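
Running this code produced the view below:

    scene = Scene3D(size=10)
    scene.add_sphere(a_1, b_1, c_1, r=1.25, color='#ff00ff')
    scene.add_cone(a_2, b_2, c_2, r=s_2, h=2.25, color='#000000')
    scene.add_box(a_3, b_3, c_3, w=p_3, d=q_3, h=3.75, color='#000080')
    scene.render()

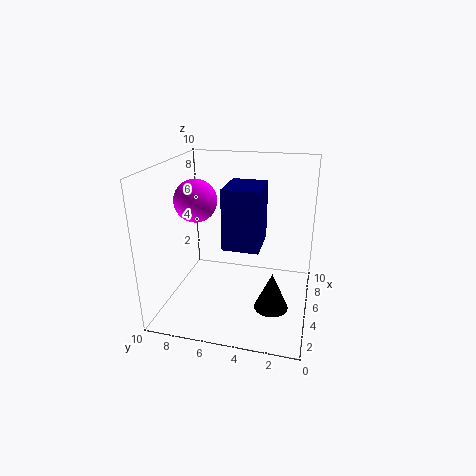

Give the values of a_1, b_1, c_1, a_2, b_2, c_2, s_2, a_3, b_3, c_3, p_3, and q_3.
a_1 = 2
b_1 = 6.75
c_1 = 8.5
a_2 = 1.25
b_2 = 2
c_2 = 2.5
s_2 = 1
a_3 = 2
b_3 = 3
c_3 = 5.5
p_3 = 2.75
q_3 = 2.25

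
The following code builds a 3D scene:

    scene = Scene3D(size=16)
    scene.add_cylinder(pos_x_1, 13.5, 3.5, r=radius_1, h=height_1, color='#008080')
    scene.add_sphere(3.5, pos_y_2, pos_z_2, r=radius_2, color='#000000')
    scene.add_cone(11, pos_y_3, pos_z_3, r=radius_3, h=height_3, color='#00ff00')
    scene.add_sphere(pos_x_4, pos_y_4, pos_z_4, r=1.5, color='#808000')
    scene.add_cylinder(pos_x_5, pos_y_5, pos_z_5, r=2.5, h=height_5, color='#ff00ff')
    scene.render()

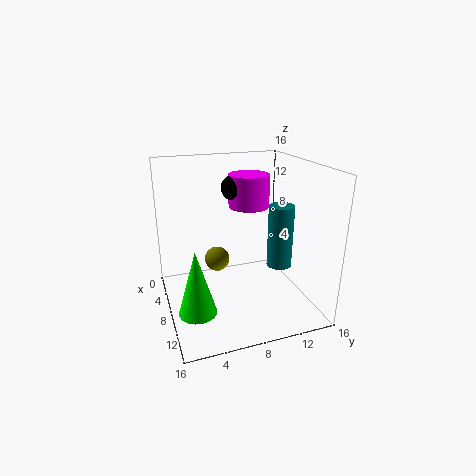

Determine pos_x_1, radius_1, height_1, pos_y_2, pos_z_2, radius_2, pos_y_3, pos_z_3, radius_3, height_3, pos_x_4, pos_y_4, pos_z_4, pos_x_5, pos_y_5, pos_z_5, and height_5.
pos_x_1 = 7.5
radius_1 = 1.5
height_1 = 7.5
pos_y_2 = 9
pos_z_2 = 12.5
radius_2 = 1.5
pos_y_3 = 2.5
pos_z_3 = 1.5
radius_3 = 2
height_3 = 7
pos_x_4 = 4.5
pos_y_4 = 6.5
pos_z_4 = 4
pos_x_5 = 3.5
pos_y_5 = 11
pos_z_5 = 10
height_5 = 4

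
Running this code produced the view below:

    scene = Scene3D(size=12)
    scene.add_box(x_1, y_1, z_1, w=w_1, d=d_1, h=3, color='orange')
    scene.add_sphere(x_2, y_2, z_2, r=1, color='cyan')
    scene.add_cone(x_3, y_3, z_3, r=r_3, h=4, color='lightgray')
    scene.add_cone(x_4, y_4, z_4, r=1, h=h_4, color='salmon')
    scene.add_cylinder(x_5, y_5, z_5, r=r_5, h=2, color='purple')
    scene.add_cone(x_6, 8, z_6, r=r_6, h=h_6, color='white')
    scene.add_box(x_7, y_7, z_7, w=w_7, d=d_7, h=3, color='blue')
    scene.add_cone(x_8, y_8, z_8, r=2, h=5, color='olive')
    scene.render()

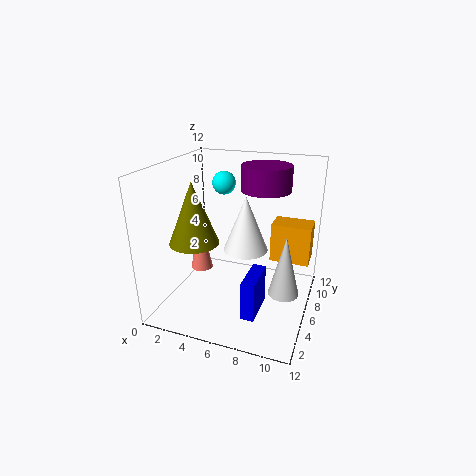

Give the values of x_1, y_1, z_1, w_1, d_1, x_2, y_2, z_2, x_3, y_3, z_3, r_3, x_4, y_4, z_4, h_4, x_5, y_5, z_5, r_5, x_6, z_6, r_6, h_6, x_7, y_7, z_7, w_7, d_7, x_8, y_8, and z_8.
x_1 = 9; y_1 = 5; z_1 = 5; w_1 = 3; d_1 = 2; x_2 = 4; y_2 = 8; z_2 = 10; x_3 = 11; y_3 = 1; z_3 = 5; r_3 = 1; x_4 = 2; y_4 = 7; z_4 = 2; h_4 = 5; x_5 = 8; y_5 = 7; z_5 = 10; r_5 = 2; x_6 = 6; z_6 = 4; r_6 = 2; h_6 = 5; x_7 = 8; y_7 = 1; z_7 = 2; w_7 = 1; d_7 = 3; x_8 = 3; y_8 = 4; z_8 = 6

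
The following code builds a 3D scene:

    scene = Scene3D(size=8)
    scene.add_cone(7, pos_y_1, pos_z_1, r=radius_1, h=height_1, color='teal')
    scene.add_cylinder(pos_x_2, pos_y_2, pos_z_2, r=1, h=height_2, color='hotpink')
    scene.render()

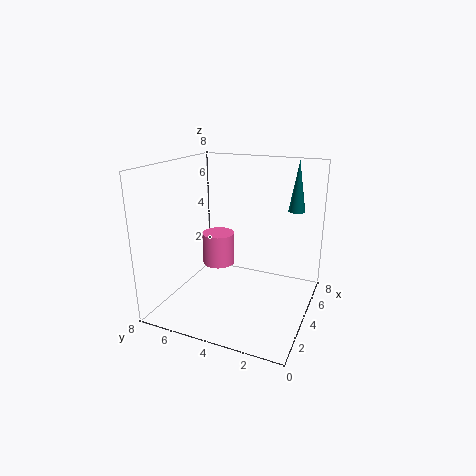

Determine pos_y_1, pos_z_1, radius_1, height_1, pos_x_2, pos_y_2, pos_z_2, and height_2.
pos_y_1 = 1.5
pos_z_1 = 5
radius_1 = 0.5
height_1 = 3
pos_x_2 = 5.5
pos_y_2 = 6
pos_z_2 = 1.5
height_2 = 2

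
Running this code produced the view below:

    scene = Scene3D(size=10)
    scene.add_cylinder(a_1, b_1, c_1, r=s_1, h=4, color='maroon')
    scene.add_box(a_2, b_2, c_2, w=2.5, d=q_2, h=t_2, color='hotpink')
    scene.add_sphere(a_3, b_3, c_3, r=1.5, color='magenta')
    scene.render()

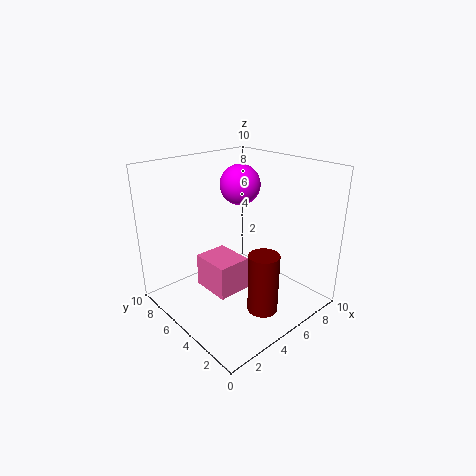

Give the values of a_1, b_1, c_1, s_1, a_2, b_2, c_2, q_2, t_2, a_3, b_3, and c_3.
a_1 = 4.5
b_1 = 2
c_1 = 1
s_1 = 1
a_2 = 3.5
b_2 = 5
c_2 = 0.5
q_2 = 3
t_2 = 2.5
a_3 = 7
b_3 = 7
c_3 = 8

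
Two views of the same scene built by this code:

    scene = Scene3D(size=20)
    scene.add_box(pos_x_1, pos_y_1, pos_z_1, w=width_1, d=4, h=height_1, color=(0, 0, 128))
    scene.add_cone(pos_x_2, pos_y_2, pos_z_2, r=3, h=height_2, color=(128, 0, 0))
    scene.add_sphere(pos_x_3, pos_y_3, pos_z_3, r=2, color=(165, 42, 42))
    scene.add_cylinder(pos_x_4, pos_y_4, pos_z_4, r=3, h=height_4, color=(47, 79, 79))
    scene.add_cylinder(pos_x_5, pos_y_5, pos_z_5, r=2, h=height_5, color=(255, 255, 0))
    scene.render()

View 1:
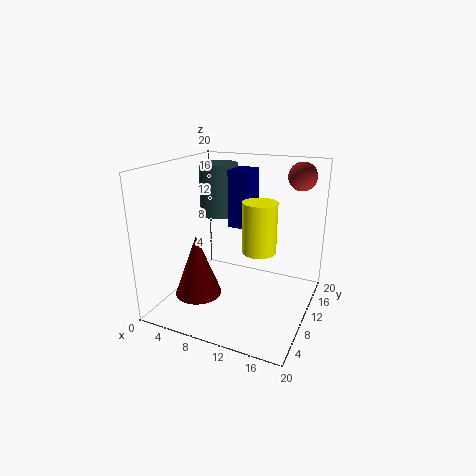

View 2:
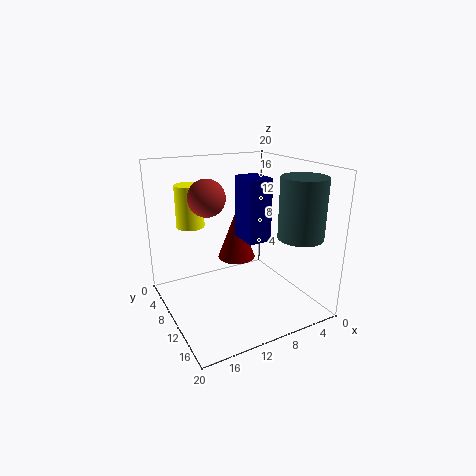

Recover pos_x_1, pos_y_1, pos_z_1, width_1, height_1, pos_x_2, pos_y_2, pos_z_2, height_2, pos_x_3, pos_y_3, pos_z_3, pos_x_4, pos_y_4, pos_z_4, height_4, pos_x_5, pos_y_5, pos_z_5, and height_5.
pos_x_1 = 8; pos_y_1 = 11; pos_z_1 = 11; width_1 = 3; height_1 = 8; pos_x_2 = 7; pos_y_2 = 4; pos_z_2 = 4; height_2 = 8; pos_x_3 = 17; pos_y_3 = 16; pos_z_3 = 18; pos_x_4 = 4; pos_y_4 = 16; pos_z_4 = 11; height_4 = 8; pos_x_5 = 15; pos_y_5 = 5; pos_z_5 = 11; height_5 = 6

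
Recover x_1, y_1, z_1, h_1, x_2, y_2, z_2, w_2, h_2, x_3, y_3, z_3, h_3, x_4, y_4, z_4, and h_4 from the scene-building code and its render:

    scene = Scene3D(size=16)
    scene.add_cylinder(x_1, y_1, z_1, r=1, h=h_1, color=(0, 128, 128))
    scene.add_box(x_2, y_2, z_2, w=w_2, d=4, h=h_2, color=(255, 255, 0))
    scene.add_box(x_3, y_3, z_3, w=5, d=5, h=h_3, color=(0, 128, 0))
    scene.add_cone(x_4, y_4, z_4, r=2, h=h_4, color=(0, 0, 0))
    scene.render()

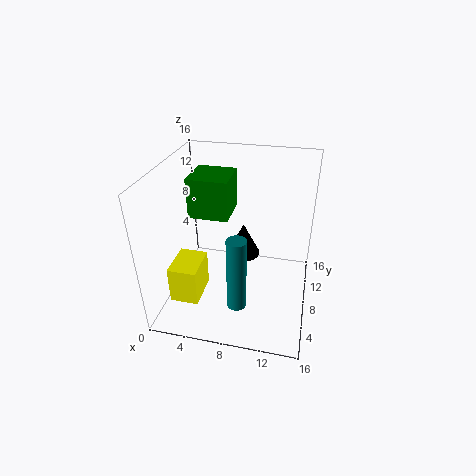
x_1 = 9
y_1 = 3
z_1 = 3
h_1 = 8
x_2 = 2
y_2 = 2
z_2 = 3
w_2 = 3
h_2 = 4
x_3 = 1
y_3 = 11
z_3 = 8
h_3 = 5
x_4 = 8
y_4 = 11
z_4 = 4
h_4 = 4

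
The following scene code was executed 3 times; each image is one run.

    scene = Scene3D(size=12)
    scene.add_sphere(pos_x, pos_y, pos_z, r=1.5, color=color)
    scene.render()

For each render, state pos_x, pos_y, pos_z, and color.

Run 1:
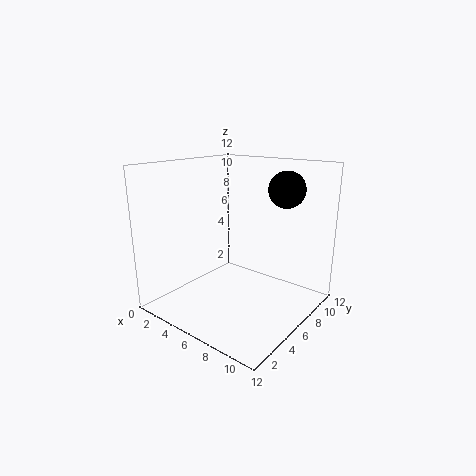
pos_x = 9
pos_y = 8.5
pos_z = 10
color = 'black'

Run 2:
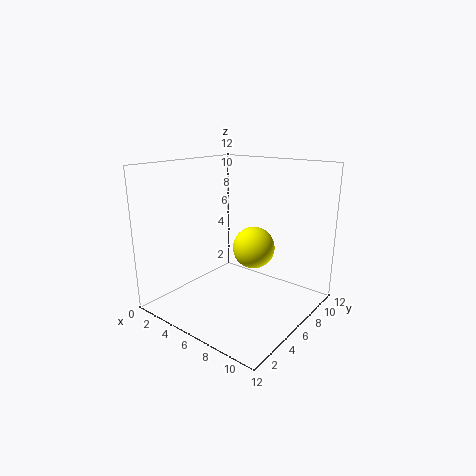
pos_x = 9
pos_y = 4
pos_z = 6.5
color = 'yellow'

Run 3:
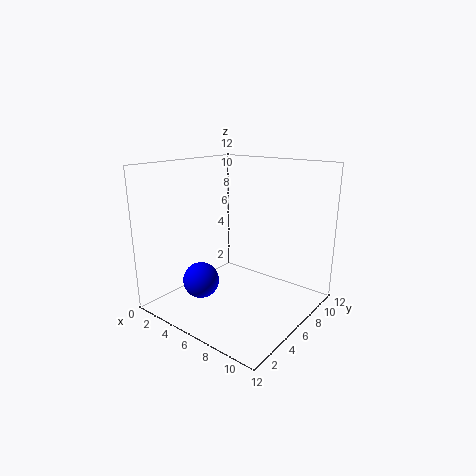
pos_x = 4
pos_y = 3.5
pos_z = 2.5
color = 'blue'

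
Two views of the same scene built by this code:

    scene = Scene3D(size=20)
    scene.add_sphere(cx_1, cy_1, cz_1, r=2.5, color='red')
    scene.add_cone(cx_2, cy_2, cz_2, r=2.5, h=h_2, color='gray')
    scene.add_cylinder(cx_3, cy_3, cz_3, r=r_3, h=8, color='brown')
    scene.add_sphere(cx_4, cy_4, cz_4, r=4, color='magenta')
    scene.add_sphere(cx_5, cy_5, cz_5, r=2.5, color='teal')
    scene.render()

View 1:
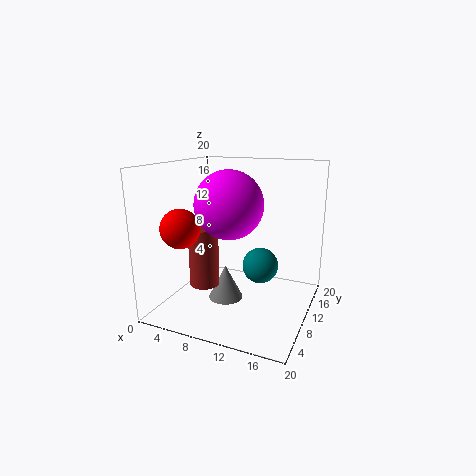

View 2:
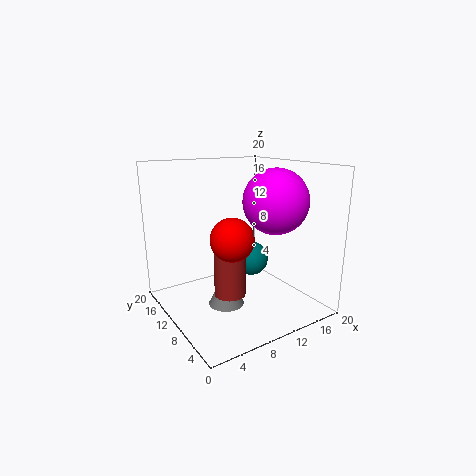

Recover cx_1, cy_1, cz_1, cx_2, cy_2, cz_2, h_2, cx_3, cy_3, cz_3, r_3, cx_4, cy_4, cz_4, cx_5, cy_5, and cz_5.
cx_1 = 5, cy_1 = 3.5, cz_1 = 12.5, cx_2 = 8, cy_2 = 10, cz_2 = 0.5, h_2 = 5, cx_3 = 6.5, cy_3 = 6.5, cz_3 = 4, r_3 = 2, cx_4 = 11.5, cy_4 = 4, cz_4 = 16, cx_5 = 13, cy_5 = 11, cz_5 = 6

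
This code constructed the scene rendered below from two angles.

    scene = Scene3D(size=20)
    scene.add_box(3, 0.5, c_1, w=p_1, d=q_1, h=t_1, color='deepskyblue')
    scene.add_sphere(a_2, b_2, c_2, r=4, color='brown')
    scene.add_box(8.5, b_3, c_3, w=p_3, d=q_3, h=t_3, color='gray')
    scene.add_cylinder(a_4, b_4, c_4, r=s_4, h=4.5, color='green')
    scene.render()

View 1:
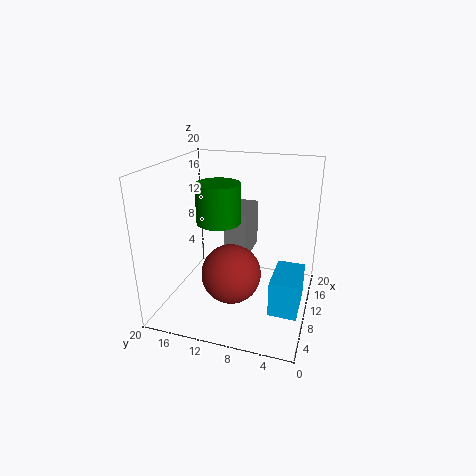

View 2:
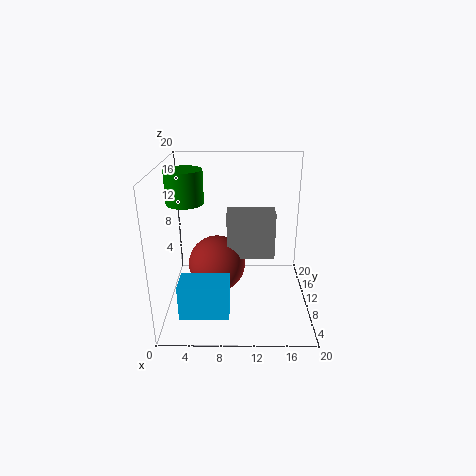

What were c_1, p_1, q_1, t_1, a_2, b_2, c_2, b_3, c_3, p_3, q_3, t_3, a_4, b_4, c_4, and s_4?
c_1 = 3.5
p_1 = 6
q_1 = 3.5
t_1 = 4.5
a_2 = 7
b_2 = 10
c_2 = 6
b_3 = 8.5
c_3 = 7.5
p_3 = 6.5
q_3 = 3
t_3 = 6.5
a_4 = 3
b_4 = 10
c_4 = 15
s_4 = 2.5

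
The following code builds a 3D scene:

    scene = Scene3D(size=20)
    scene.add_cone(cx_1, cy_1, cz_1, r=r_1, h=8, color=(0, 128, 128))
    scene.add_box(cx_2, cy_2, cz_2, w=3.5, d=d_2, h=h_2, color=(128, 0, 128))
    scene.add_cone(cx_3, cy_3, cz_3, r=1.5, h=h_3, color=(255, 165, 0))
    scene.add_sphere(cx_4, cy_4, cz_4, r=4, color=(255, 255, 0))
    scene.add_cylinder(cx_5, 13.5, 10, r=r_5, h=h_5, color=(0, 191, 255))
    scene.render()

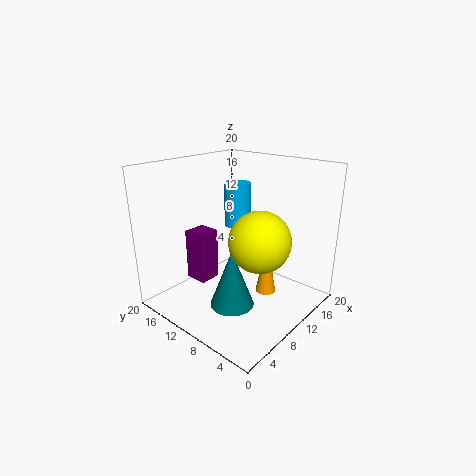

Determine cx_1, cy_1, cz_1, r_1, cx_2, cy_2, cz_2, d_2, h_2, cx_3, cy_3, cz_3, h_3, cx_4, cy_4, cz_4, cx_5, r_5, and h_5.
cx_1 = 7
cy_1 = 8.5
cz_1 = 1.5
r_1 = 3
cx_2 = 8.5
cy_2 = 16
cz_2 = 1
d_2 = 3.5
h_2 = 8
cx_3 = 13.5
cy_3 = 7.5
cz_3 = 1
h_3 = 8
cx_4 = 9
cy_4 = 5.5
cz_4 = 11
cx_5 = 14
r_5 = 2
h_5 = 6.5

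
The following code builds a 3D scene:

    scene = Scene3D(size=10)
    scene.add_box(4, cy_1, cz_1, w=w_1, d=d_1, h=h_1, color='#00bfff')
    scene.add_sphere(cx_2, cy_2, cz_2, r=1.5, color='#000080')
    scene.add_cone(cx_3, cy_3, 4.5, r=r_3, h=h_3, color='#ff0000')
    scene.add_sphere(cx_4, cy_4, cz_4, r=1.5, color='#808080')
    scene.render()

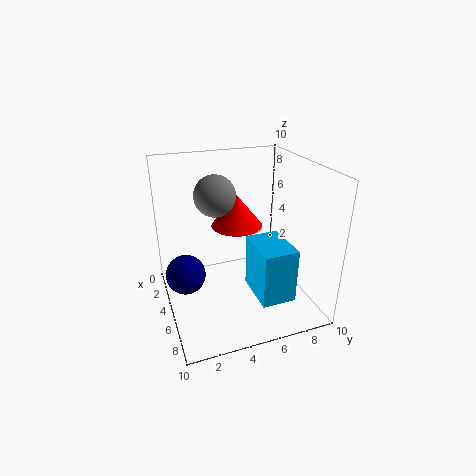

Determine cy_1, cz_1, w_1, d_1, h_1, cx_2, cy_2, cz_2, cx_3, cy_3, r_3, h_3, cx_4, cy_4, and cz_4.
cy_1 = 6, cz_1 = 0.5, w_1 = 3.5, d_1 = 2.5, h_1 = 4, cx_2 = 3, cy_2 = 1.5, cz_2 = 1.5, cx_3 = 2, cy_3 = 6, r_3 = 2, h_3 = 2.5, cx_4 = 3, cy_4 = 4, cz_4 = 7.5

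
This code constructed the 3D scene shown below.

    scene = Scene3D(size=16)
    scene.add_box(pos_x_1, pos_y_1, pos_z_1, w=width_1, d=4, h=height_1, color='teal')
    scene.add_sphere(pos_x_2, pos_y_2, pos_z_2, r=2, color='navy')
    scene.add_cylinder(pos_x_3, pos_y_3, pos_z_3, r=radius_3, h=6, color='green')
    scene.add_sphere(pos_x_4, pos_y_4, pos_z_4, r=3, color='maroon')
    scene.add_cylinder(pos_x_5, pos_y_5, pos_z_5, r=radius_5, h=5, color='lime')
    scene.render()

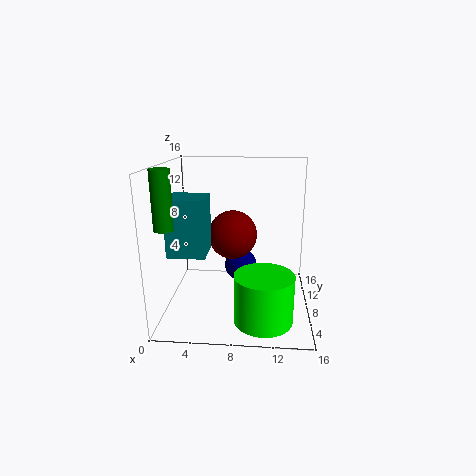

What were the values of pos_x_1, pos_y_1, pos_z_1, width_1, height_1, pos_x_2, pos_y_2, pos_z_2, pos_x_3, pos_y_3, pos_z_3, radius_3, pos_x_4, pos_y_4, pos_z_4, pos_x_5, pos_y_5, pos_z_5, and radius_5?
pos_x_1 = 1, pos_y_1 = 4, pos_z_1 = 7, width_1 = 4, height_1 = 6, pos_x_2 = 8, pos_y_2 = 12, pos_z_2 = 3, pos_x_3 = 1, pos_y_3 = 4, pos_z_3 = 10, radius_3 = 1, pos_x_4 = 7, pos_y_4 = 12, pos_z_4 = 7, pos_x_5 = 11, pos_y_5 = 3, pos_z_5 = 1, radius_5 = 3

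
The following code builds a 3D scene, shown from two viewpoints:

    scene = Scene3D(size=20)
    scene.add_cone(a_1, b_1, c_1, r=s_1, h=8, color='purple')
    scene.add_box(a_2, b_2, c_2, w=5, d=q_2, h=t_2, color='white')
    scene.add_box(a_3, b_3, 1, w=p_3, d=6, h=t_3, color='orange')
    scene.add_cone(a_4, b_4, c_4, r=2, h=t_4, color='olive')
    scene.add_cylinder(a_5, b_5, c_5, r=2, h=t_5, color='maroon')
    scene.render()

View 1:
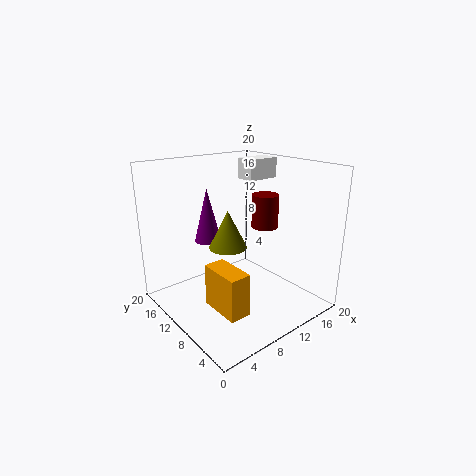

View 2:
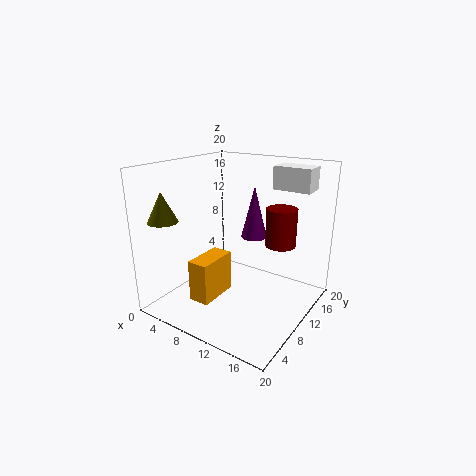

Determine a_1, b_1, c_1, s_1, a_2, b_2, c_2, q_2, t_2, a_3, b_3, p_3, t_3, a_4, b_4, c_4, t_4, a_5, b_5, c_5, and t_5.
a_1 = 9, b_1 = 16, c_1 = 8, s_1 = 2, a_2 = 14, b_2 = 12, c_2 = 17, q_2 = 3, t_2 = 3, a_3 = 5, b_3 = 5, p_3 = 3, t_3 = 6, a_4 = 3, b_4 = 3, c_4 = 13, t_4 = 4, a_5 = 16, b_5 = 11, c_5 = 10, t_5 = 5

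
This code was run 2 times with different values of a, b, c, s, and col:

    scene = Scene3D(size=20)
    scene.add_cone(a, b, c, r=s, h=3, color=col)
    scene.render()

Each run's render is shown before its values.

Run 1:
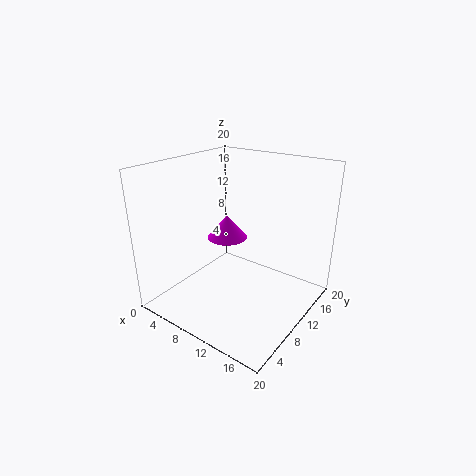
a = 10.5
b = 7
c = 11.5
s = 2.5
col = 'magenta'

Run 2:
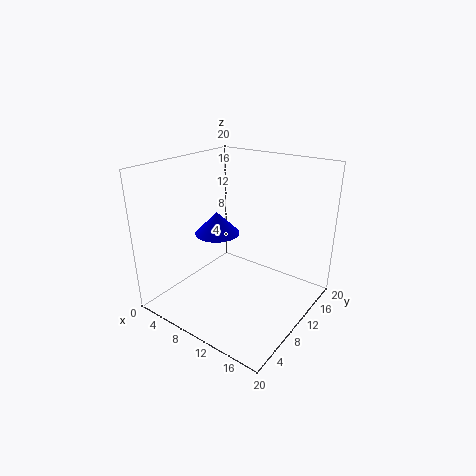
a = 8
b = 8
c = 11
s = 3
col = 'blue'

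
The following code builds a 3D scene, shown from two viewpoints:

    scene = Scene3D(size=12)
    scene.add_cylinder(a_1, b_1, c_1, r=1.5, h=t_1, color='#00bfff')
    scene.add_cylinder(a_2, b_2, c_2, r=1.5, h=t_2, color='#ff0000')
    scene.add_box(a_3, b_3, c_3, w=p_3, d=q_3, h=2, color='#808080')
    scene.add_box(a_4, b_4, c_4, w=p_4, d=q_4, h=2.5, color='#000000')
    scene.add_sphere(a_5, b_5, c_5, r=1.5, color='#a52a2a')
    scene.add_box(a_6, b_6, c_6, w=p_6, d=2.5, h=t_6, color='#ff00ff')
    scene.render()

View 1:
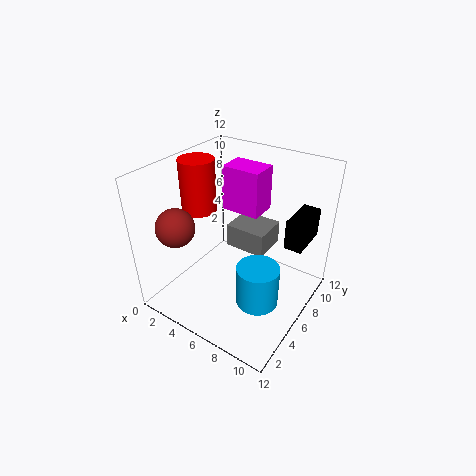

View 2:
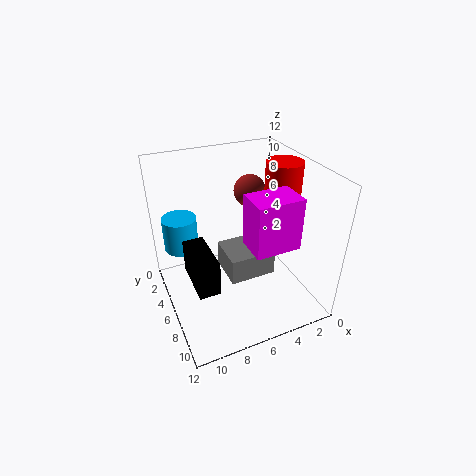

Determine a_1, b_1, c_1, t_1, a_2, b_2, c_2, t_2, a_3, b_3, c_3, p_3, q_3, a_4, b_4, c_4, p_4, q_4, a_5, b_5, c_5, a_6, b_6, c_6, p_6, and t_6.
a_1 = 10, b_1 = 2.5, c_1 = 4, t_1 = 3, a_2 = 2, b_2 = 6, c_2 = 7.5, t_2 = 4.5, a_3 = 4.5, b_3 = 6.5, c_3 = 4.5, p_3 = 3.5, q_3 = 3, a_4 = 9.5, b_4 = 7.5, c_4 = 5.5, p_4 = 1.5, q_4 = 3.5, a_5 = 3, b_5 = 2, c_5 = 8, a_6 = 3, b_6 = 8, c_6 = 7, p_6 = 3.5, t_6 = 4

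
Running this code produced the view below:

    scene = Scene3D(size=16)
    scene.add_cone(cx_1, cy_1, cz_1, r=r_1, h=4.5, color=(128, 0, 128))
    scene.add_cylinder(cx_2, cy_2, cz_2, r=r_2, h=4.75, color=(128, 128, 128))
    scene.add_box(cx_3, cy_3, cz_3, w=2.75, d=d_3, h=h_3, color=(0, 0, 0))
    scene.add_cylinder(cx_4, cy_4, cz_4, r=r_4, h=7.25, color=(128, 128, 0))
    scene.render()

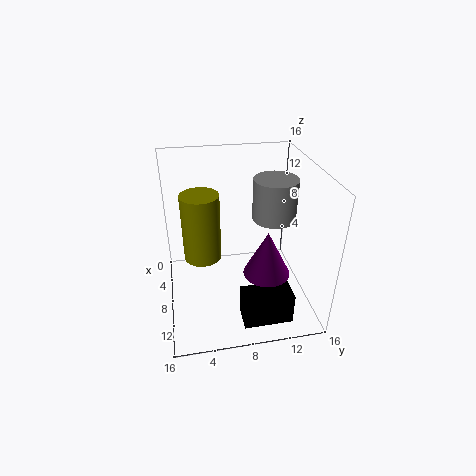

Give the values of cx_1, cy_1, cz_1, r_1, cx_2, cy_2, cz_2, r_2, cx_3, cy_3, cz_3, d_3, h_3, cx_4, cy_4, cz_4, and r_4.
cx_1 = 13.5; cy_1 = 9.75; cz_1 = 7.25; r_1 = 2.25; cx_2 = 6.5; cy_2 = 12.5; cz_2 = 9.25; r_2 = 2.5; cx_3 = 11.75; cy_3 = 7.5; cz_3 = 0.75; d_3 = 5.25; h_3 = 3.5; cx_4 = 8.5; cy_4 = 4; cz_4 = 6.5; r_4 = 2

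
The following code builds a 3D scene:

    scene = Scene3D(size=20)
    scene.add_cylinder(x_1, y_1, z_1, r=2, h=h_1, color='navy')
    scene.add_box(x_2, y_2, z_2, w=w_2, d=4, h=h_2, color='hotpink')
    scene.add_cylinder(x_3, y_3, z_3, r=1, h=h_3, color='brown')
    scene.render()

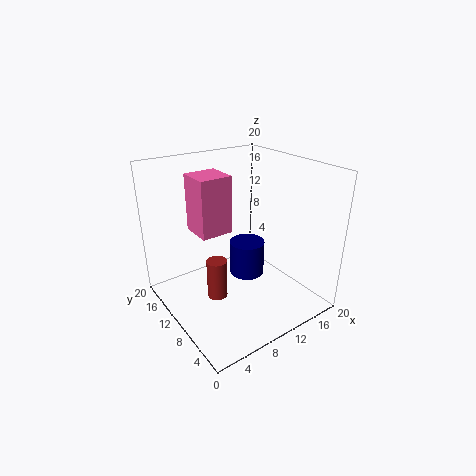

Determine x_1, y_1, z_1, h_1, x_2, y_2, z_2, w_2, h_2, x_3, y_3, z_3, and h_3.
x_1 = 7
y_1 = 4
z_1 = 9
h_1 = 4
x_2 = 3
y_2 = 7
z_2 = 13
w_2 = 4
h_2 = 7
x_3 = 1
y_3 = 1
z_3 = 10
h_3 = 4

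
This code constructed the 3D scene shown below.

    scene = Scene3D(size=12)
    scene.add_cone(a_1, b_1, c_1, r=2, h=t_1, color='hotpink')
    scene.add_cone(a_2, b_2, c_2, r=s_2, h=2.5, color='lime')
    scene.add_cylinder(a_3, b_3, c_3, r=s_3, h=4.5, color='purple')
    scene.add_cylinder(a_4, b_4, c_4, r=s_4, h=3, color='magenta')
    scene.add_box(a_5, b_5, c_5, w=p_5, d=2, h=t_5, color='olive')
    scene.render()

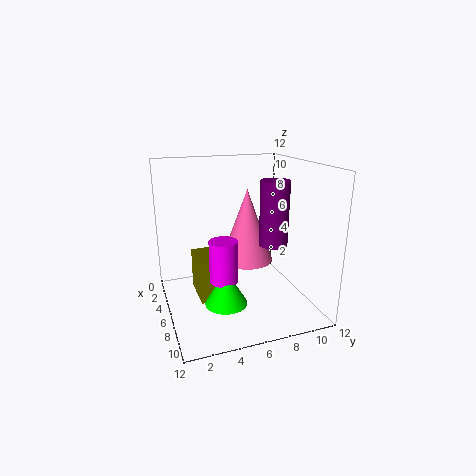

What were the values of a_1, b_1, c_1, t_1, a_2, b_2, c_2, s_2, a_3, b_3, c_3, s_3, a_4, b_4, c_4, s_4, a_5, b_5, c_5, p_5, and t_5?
a_1 = 8; b_1 = 6; c_1 = 5; t_1 = 5.5; a_2 = 10.5; b_2 = 3.5; c_2 = 3; s_2 = 1.5; a_3 = 10.5; b_3 = 7; c_3 = 7; s_3 = 1; a_4 = 10; b_4 = 3.5; c_4 = 4.5; s_4 = 1; a_5 = 3.5; b_5 = 2.5; c_5 = 1; p_5 = 3.5; t_5 = 3.5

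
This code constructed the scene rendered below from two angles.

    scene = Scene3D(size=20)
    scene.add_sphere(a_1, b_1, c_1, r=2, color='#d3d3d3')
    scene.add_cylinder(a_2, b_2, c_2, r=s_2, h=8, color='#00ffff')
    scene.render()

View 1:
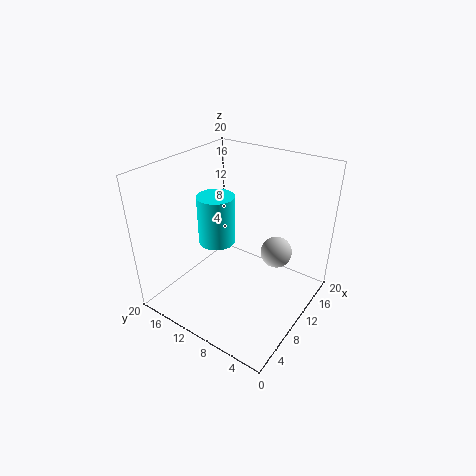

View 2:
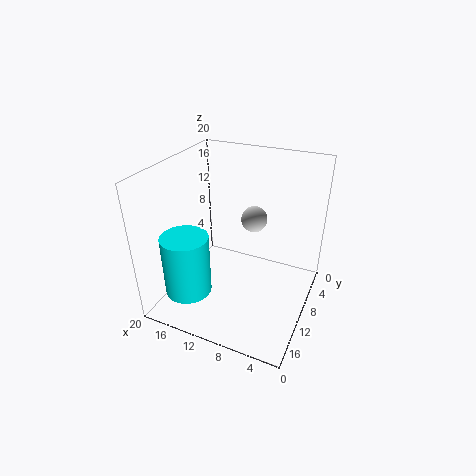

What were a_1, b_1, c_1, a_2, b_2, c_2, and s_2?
a_1 = 10
b_1 = 4
c_1 = 10
a_2 = 14
b_2 = 17
c_2 = 5
s_2 = 3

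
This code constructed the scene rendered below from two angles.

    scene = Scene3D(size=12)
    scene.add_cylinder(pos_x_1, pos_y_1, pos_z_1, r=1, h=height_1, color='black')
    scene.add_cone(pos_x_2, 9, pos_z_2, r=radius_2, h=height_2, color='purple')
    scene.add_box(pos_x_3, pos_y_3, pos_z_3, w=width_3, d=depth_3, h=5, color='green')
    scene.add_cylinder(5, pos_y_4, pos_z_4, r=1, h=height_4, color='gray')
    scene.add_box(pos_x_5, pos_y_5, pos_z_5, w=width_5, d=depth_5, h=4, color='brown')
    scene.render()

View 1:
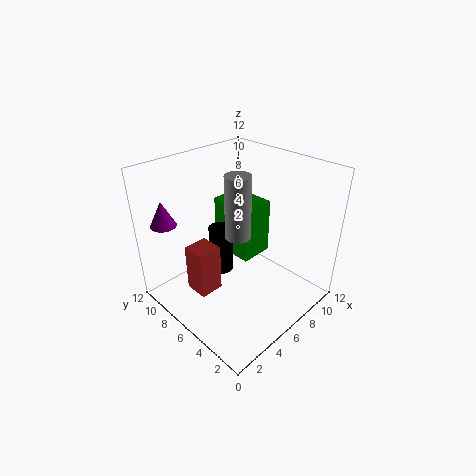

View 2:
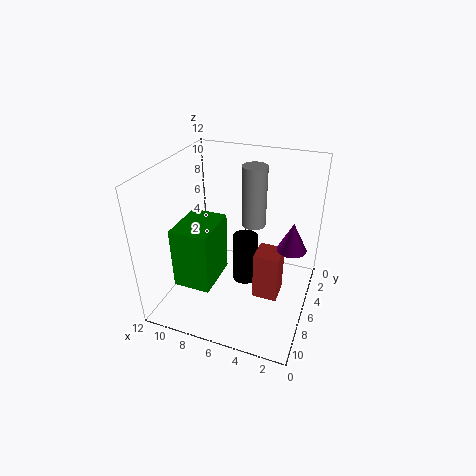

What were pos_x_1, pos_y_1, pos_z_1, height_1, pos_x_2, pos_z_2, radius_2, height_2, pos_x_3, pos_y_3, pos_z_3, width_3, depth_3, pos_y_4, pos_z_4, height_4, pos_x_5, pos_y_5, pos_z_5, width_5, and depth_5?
pos_x_1 = 5; pos_y_1 = 7; pos_z_1 = 3; height_1 = 4; pos_x_2 = 1; pos_z_2 = 8; radius_2 = 1; height_2 = 2; pos_x_3 = 7; pos_y_3 = 6; pos_z_3 = 3; width_3 = 3; depth_3 = 4; pos_y_4 = 5; pos_z_4 = 7; height_4 = 5; pos_x_5 = 2; pos_y_5 = 6; pos_z_5 = 2; width_5 = 2; depth_5 = 2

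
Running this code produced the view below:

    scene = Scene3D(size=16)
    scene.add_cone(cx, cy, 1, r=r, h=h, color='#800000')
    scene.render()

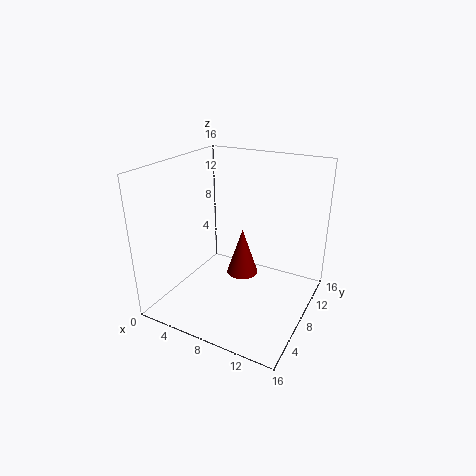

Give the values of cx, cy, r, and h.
cx = 6.5, cy = 12, r = 2, h = 6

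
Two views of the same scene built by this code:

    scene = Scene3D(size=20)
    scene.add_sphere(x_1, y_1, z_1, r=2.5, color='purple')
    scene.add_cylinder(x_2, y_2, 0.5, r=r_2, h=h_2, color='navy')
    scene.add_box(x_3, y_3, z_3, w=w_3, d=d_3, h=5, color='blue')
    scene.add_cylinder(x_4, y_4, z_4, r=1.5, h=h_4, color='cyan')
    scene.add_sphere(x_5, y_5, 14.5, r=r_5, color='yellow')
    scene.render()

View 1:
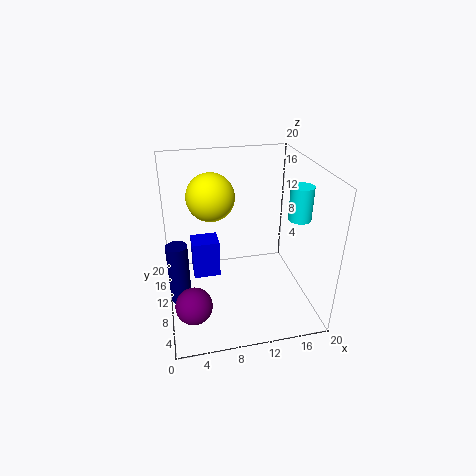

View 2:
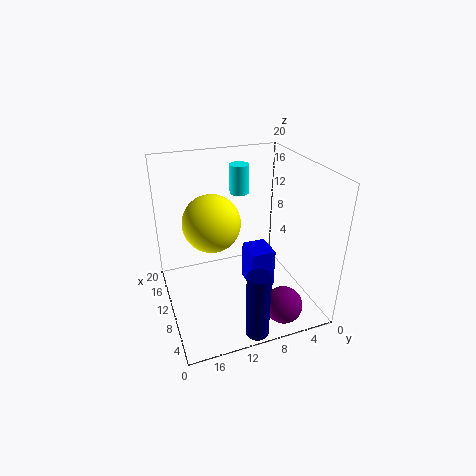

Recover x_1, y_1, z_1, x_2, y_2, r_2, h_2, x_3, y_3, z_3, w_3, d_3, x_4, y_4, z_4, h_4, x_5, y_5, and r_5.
x_1 = 3
y_1 = 6
z_1 = 2.5
x_2 = 1.5
y_2 = 10.5
r_2 = 1.5
h_2 = 9
x_3 = 3.5
y_3 = 7.5
z_3 = 6
w_3 = 3.5
d_3 = 3
x_4 = 17.5
y_4 = 7
z_4 = 13.5
h_4 = 4.5
x_5 = 7
y_5 = 14.5
r_5 = 3.5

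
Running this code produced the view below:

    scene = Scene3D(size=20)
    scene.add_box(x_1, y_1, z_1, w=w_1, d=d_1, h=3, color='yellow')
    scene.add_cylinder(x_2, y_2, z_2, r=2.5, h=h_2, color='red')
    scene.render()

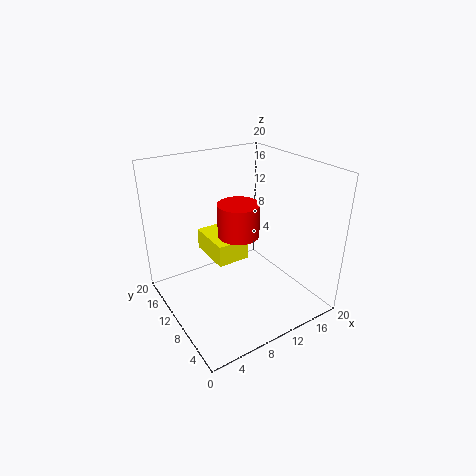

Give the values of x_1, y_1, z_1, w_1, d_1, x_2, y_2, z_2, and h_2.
x_1 = 6.5
y_1 = 9
z_1 = 7
w_1 = 4.5
d_1 = 6.5
x_2 = 7.5
y_2 = 6
z_2 = 13
h_2 = 4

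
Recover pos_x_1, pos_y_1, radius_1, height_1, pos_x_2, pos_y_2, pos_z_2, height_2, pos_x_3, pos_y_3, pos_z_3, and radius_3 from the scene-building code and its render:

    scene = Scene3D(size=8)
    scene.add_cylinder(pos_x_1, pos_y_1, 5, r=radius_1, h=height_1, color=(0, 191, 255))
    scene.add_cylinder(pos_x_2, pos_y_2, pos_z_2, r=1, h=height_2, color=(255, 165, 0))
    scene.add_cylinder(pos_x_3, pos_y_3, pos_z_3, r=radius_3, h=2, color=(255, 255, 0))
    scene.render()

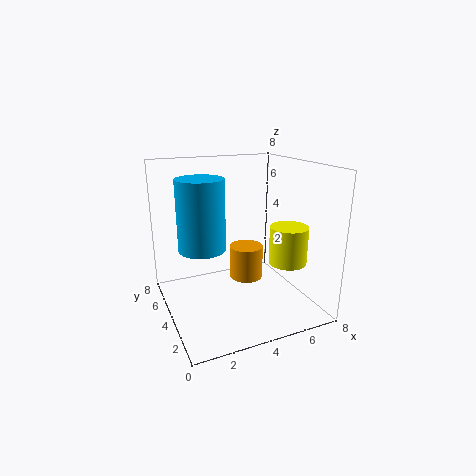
pos_x_1 = 1; pos_y_1 = 1; radius_1 = 1; height_1 = 3; pos_x_2 = 5; pos_y_2 = 5; pos_z_2 = 1; height_2 = 2; pos_x_3 = 6; pos_y_3 = 2; pos_z_3 = 3; radius_3 = 1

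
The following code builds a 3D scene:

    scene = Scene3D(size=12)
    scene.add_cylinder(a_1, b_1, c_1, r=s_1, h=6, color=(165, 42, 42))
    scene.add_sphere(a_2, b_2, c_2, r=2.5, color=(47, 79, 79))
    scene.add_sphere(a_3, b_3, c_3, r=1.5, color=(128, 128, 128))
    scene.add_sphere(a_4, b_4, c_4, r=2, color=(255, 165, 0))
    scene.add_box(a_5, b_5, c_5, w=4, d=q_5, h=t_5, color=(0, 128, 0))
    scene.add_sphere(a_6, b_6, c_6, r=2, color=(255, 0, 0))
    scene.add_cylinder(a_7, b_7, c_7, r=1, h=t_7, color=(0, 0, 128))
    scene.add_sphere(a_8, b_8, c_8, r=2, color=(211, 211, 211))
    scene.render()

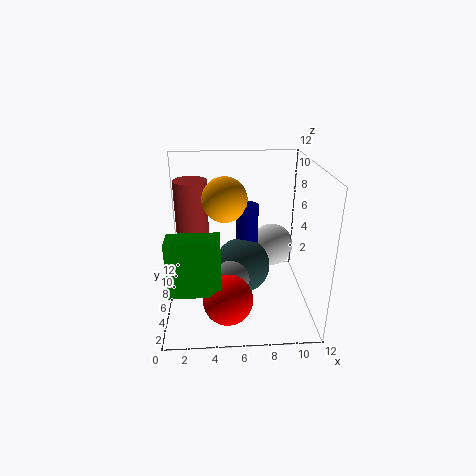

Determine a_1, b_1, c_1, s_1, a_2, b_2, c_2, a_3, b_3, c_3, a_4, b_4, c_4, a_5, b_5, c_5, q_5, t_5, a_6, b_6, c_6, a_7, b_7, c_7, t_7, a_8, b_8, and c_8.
a_1 = 2; b_1 = 9.5; c_1 = 4; s_1 = 1.5; a_2 = 6.5; b_2 = 7.5; c_2 = 2.5; a_3 = 5.5; b_3 = 5.5; c_3 = 2.5; a_4 = 5; b_4 = 8.5; c_4 = 8.5; a_5 = 0.5; b_5 = 2; c_5 = 3; q_5 = 2; t_5 = 4.5; a_6 = 5; b_6 = 3; c_6 = 2; a_7 = 7; b_7 = 8.5; c_7 = 2; t_7 = 6; a_8 = 9.5; b_8 = 9.5; c_8 = 3.5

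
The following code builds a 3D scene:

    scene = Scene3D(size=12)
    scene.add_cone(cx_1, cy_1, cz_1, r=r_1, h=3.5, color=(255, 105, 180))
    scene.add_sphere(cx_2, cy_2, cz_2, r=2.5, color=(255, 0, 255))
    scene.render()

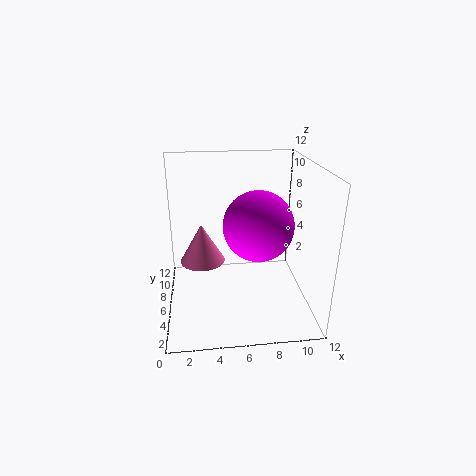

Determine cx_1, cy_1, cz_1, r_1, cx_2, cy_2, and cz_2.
cx_1 = 3
cy_1 = 8
cz_1 = 3
r_1 = 2
cx_2 = 7
cy_2 = 2.5
cz_2 = 8.5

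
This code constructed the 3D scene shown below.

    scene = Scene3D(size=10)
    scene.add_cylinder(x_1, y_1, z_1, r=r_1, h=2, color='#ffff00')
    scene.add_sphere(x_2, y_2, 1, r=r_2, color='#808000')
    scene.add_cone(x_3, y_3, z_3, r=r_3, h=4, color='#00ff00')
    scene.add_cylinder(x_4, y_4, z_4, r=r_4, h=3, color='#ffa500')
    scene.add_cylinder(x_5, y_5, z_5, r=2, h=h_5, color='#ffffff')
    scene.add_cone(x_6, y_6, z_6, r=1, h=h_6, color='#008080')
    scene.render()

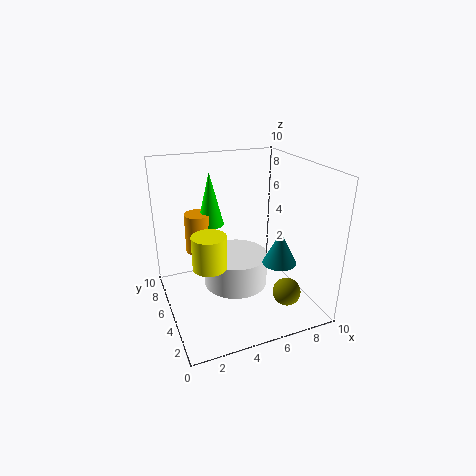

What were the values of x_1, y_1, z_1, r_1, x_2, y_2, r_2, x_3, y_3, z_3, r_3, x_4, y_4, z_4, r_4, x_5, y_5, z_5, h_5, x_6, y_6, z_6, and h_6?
x_1 = 2; y_1 = 2; z_1 = 5; r_1 = 1; x_2 = 8; y_2 = 3; r_2 = 1; x_3 = 4; y_3 = 8; z_3 = 5; r_3 = 1; x_4 = 3; y_4 = 8; z_4 = 3; r_4 = 1; x_5 = 4; y_5 = 3; z_5 = 3; h_5 = 2; x_6 = 6; y_6 = 1; z_6 = 5; h_6 = 2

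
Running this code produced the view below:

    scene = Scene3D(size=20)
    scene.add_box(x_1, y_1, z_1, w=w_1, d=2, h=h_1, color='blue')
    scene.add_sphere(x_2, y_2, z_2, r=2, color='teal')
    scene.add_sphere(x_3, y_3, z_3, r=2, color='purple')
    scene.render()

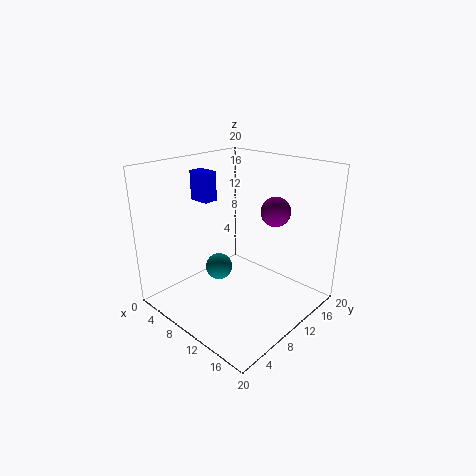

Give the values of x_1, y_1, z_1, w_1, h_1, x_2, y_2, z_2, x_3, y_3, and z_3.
x_1 = 4
y_1 = 7
z_1 = 15
w_1 = 3
h_1 = 4
x_2 = 6
y_2 = 10
z_2 = 4
x_3 = 14
y_3 = 13
z_3 = 14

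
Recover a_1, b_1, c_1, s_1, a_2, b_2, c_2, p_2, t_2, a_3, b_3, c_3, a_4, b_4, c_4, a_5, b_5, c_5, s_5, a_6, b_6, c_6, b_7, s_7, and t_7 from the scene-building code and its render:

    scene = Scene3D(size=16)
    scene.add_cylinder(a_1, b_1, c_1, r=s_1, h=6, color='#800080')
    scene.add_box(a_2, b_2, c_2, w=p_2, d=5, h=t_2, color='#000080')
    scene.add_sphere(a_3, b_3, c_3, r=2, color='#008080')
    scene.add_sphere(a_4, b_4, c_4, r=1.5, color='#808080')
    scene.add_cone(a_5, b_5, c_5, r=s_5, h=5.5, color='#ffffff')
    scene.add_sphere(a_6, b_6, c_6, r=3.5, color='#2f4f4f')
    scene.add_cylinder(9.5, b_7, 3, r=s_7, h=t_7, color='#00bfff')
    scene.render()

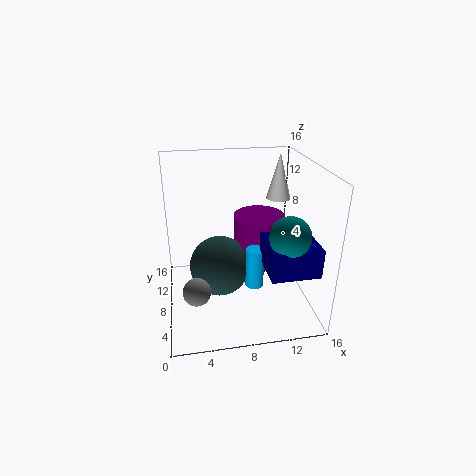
a_1 = 11, b_1 = 10.5, c_1 = 3.5, s_1 = 3, a_2 = 10, b_2 = 1, c_2 = 6.5, p_2 = 5, t_2 = 3, a_3 = 12, b_3 = 2.5, c_3 = 10.5, a_4 = 3, b_4 = 5, c_4 = 3.5, a_5 = 14, b_5 = 13, c_5 = 10.5, s_5 = 1.5, a_6 = 6, b_6 = 9, c_6 = 4, b_7 = 6, s_7 = 1, t_7 = 4.5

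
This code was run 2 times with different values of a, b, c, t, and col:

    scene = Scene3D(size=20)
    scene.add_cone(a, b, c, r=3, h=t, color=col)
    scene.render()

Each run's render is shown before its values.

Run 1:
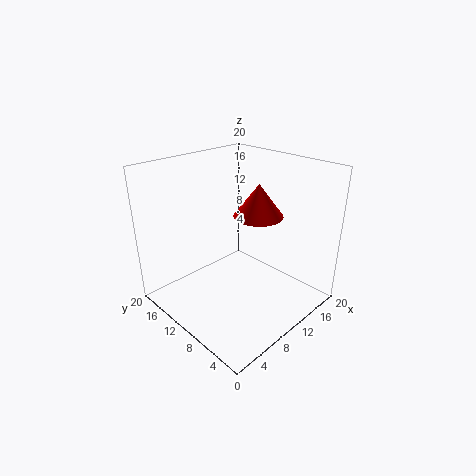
a = 9
b = 5.5
c = 15
t = 4
col = 'red'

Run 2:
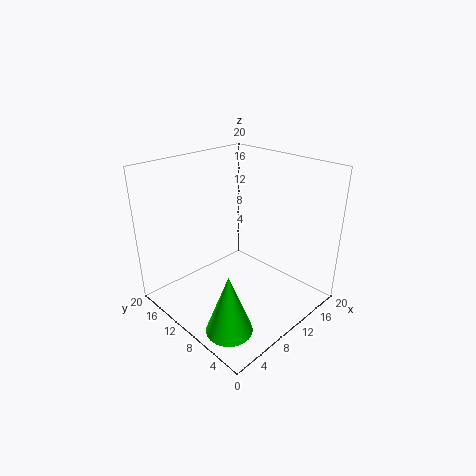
a = 3.5
b = 5
c = 1
t = 8
col = 'lime'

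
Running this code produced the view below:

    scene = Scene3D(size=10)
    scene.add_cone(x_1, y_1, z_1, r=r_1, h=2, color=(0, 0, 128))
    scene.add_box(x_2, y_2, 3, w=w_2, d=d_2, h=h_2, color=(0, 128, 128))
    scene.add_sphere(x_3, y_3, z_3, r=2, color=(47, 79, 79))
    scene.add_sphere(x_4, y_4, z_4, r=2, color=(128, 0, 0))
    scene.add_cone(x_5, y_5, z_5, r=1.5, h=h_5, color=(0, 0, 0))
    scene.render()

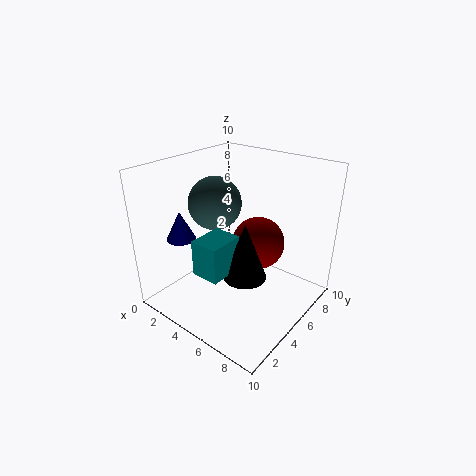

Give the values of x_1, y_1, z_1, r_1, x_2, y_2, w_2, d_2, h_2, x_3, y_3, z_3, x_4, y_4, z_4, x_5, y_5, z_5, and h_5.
x_1 = 2
y_1 = 2.5
z_1 = 5
r_1 = 1
x_2 = 3.5
y_2 = 2
w_2 = 2
d_2 = 2.5
h_2 = 2.5
x_3 = 2
y_3 = 6
z_3 = 6.5
x_4 = 5
y_4 = 7.5
z_4 = 3.5
x_5 = 6
y_5 = 4.5
z_5 = 2.5
h_5 = 4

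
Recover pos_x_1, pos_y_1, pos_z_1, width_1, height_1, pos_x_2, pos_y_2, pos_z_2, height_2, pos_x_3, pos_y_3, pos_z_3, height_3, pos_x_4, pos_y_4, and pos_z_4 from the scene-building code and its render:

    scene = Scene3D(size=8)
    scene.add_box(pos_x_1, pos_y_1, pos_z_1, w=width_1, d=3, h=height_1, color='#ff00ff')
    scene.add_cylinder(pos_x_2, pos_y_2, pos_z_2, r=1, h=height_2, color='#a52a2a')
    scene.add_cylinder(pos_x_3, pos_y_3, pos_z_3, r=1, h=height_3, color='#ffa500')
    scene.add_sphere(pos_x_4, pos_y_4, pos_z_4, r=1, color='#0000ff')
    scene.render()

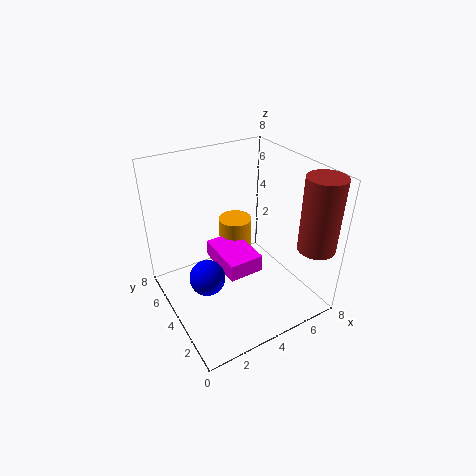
pos_x_1 = 3
pos_y_1 = 3
pos_z_1 = 2
width_1 = 2
height_1 = 1
pos_x_2 = 7
pos_y_2 = 1
pos_z_2 = 4
height_2 = 4
pos_x_3 = 5
pos_y_3 = 6
pos_z_3 = 1
height_3 = 3
pos_x_4 = 2
pos_y_4 = 4
pos_z_4 = 2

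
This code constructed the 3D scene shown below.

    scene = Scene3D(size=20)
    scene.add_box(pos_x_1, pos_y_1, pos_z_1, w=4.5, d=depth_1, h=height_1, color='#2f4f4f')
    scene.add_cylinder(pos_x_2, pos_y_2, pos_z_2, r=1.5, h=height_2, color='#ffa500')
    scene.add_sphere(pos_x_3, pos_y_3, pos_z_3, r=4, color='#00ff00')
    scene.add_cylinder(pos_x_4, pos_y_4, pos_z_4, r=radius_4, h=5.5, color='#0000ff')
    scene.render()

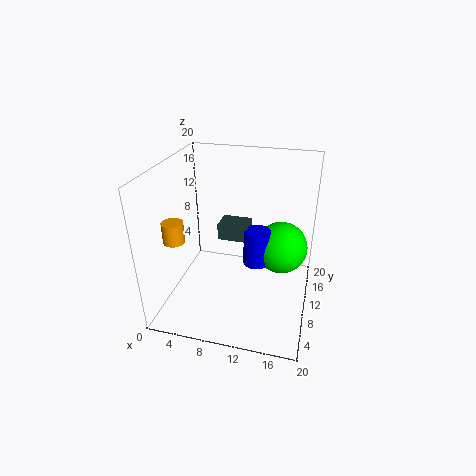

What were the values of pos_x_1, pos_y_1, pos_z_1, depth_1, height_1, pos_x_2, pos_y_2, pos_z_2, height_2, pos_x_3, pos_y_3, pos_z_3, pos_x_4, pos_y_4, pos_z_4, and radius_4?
pos_x_1 = 6; pos_y_1 = 13; pos_z_1 = 7.5; depth_1 = 3.5; height_1 = 2.5; pos_x_2 = 1.5; pos_y_2 = 7.5; pos_z_2 = 9.5; height_2 = 3; pos_x_3 = 15.5; pos_y_3 = 15.5; pos_z_3 = 6; pos_x_4 = 12; pos_y_4 = 13.5; pos_z_4 = 4; radius_4 = 2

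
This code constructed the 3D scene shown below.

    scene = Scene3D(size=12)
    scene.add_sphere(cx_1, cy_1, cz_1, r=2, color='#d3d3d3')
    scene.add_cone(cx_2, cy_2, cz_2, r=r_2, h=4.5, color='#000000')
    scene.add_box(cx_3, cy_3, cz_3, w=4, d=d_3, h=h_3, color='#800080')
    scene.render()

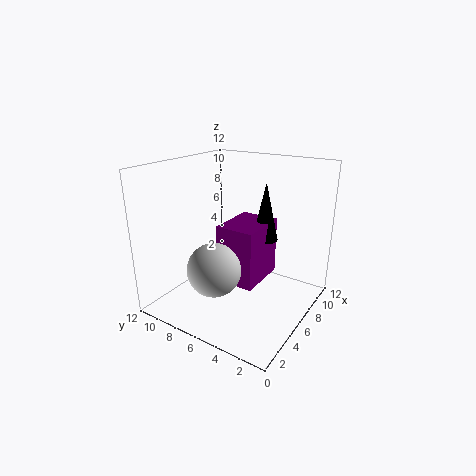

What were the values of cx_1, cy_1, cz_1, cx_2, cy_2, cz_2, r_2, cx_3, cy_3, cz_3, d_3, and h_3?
cx_1 = 2, cy_1 = 5.5, cz_1 = 5, cx_2 = 6, cy_2 = 3.5, cz_2 = 6.5, r_2 = 1, cx_3 = 3, cy_3 = 3, cz_3 = 3.5, d_3 = 3, h_3 = 4.5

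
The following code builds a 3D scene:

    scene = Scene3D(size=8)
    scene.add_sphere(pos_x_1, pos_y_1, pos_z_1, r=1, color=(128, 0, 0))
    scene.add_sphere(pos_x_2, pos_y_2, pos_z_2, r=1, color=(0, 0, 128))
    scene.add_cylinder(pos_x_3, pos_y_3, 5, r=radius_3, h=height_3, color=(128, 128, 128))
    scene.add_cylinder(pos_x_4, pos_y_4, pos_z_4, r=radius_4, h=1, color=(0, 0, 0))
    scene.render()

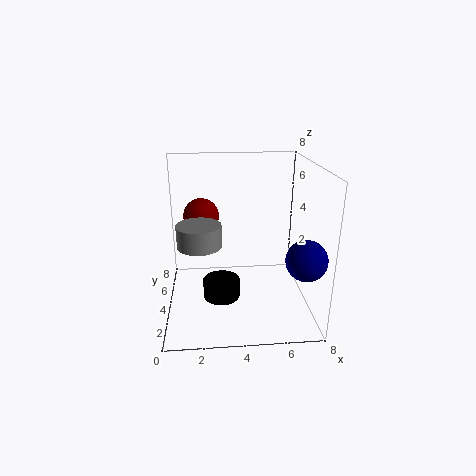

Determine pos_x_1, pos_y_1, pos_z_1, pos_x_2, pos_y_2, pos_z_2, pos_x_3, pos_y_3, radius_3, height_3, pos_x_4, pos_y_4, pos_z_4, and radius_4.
pos_x_1 = 2
pos_y_1 = 5
pos_z_1 = 5
pos_x_2 = 7
pos_y_2 = 1
pos_z_2 = 4
pos_x_3 = 2
pos_y_3 = 1
radius_3 = 1
height_3 = 1
pos_x_4 = 3
pos_y_4 = 3
pos_z_4 = 1
radius_4 = 1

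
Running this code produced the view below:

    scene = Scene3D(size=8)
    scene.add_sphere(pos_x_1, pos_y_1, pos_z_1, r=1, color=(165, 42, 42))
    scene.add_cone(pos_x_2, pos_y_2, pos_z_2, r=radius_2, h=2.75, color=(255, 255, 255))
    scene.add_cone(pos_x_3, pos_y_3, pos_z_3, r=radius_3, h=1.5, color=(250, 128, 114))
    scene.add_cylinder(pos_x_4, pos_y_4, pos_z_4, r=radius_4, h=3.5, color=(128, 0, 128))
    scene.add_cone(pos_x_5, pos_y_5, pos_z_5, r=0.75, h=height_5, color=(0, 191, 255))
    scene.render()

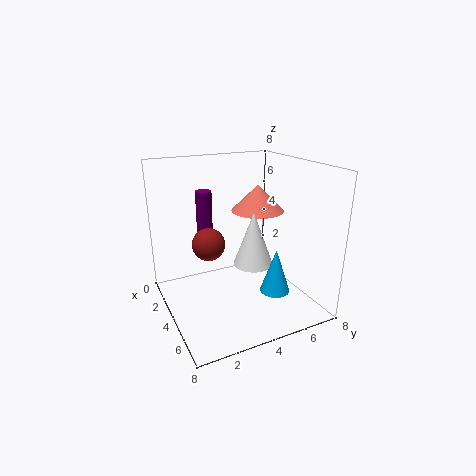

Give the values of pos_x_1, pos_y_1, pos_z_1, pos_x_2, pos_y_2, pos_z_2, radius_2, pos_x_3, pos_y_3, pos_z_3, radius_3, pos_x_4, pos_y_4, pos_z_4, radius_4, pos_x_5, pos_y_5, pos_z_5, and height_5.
pos_x_1 = 2
pos_y_1 = 3
pos_z_1 = 3
pos_x_2 = 5.75
pos_y_2 = 4
pos_z_2 = 3.25
radius_2 = 1
pos_x_3 = 3.5
pos_y_3 = 5.5
pos_z_3 = 5.25
radius_3 = 1.5
pos_x_4 = 0.75
pos_y_4 = 3.25
pos_z_4 = 2.5
radius_4 = 0.5
pos_x_5 = 6.75
pos_y_5 = 4.75
pos_z_5 = 2
height_5 = 2.25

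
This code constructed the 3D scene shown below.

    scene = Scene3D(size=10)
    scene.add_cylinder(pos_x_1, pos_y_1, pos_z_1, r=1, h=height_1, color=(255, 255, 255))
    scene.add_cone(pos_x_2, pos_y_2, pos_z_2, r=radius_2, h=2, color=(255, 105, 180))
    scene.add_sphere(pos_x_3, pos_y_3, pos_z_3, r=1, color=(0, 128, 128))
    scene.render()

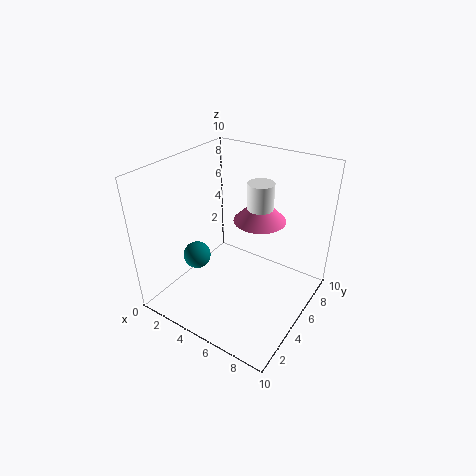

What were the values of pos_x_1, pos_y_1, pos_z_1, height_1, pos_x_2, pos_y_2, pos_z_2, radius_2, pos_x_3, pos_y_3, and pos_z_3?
pos_x_1 = 5; pos_y_1 = 8; pos_z_1 = 5; height_1 = 3; pos_x_2 = 5; pos_y_2 = 8; pos_z_2 = 5; radius_2 = 2; pos_x_3 = 2; pos_y_3 = 4; pos_z_3 = 3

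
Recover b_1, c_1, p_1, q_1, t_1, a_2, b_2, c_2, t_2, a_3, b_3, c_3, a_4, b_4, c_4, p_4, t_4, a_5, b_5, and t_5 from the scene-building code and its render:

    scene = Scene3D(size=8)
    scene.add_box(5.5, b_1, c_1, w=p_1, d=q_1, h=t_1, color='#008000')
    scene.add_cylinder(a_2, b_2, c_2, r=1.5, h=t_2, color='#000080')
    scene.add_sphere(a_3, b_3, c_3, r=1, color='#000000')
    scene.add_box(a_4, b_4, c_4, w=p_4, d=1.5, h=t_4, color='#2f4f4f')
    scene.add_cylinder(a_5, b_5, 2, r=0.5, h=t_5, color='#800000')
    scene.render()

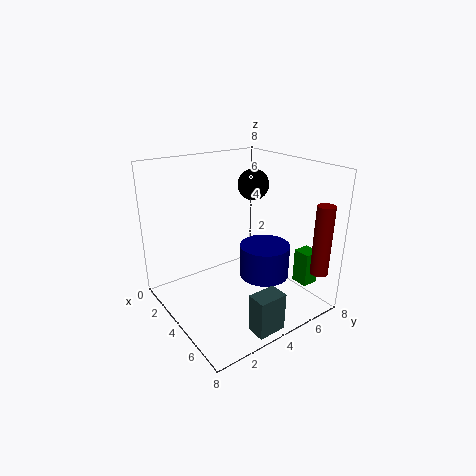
b_1 = 7
c_1 = 1
p_1 = 1
q_1 = 1
t_1 = 2
a_2 = 4
b_2 = 6
c_2 = 1
t_2 = 2
a_3 = 1.5
b_3 = 7
c_3 = 6
a_4 = 7
b_4 = 2.5
c_4 = 0.5
p_4 = 1
t_4 = 2
a_5 = 7
b_5 = 7.5
t_5 = 4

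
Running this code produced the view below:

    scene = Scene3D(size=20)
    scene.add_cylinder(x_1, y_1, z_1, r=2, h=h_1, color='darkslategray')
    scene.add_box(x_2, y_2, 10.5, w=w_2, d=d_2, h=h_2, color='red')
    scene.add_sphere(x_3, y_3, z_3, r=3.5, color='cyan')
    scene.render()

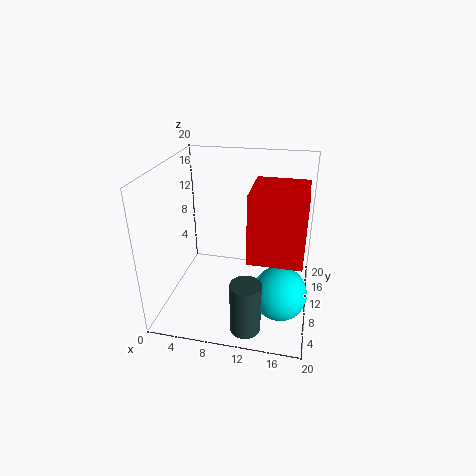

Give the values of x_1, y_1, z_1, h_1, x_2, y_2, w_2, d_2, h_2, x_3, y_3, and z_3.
x_1 = 12.5, y_1 = 3, z_1 = 0.5, h_1 = 7, x_2 = 12.5, y_2 = 3, w_2 = 6.5, d_2 = 7, h_2 = 8.5, x_3 = 16.5, y_3 = 5.5, z_3 = 5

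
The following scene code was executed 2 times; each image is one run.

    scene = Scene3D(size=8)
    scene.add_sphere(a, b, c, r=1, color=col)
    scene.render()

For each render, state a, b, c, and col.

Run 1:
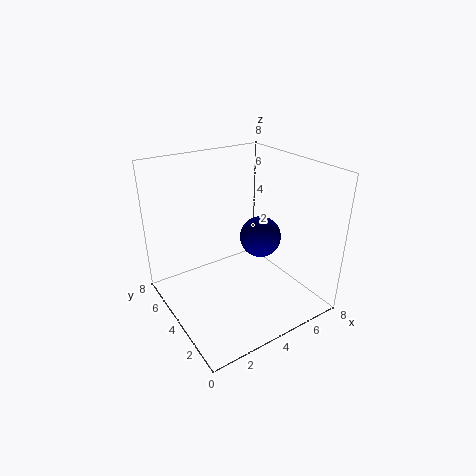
a = 4
b = 2
c = 5
col = 'navy'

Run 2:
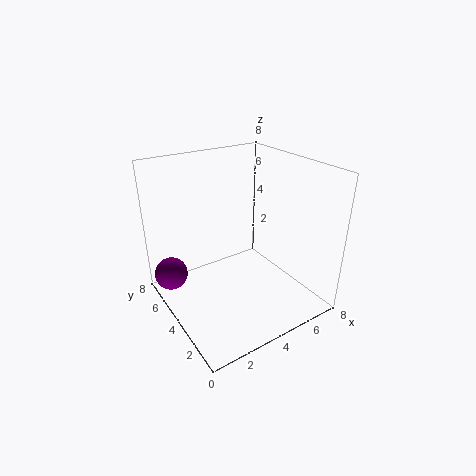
a = 1
b = 7
c = 1
col = 'purple'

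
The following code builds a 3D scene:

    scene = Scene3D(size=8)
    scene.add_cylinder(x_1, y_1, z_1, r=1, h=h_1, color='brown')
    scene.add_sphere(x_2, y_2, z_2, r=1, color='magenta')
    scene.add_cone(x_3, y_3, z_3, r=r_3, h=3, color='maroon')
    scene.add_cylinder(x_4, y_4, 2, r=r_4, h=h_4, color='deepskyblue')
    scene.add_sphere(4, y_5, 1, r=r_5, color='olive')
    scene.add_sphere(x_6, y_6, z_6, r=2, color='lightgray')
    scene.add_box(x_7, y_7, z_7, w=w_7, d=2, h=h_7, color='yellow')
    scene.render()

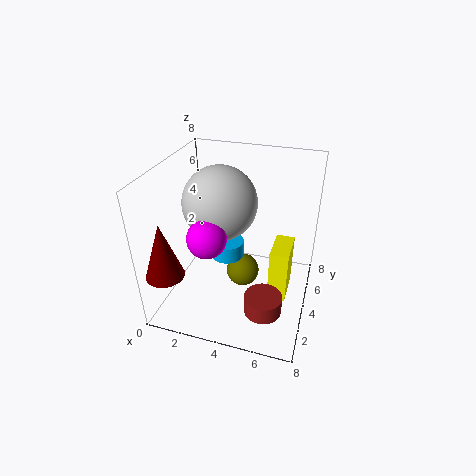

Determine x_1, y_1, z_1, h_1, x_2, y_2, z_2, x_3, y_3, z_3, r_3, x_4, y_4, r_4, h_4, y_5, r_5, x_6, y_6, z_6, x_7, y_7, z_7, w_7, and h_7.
x_1 = 6; y_1 = 2; z_1 = 1; h_1 = 1; x_2 = 3; y_2 = 2; z_2 = 5; x_3 = 1; y_3 = 1; z_3 = 3; r_3 = 1; x_4 = 3; y_4 = 5; r_4 = 1; h_4 = 1; y_5 = 5; r_5 = 1; x_6 = 3; y_6 = 4; z_6 = 6; x_7 = 6; y_7 = 3; z_7 = 1; w_7 = 1; h_7 = 3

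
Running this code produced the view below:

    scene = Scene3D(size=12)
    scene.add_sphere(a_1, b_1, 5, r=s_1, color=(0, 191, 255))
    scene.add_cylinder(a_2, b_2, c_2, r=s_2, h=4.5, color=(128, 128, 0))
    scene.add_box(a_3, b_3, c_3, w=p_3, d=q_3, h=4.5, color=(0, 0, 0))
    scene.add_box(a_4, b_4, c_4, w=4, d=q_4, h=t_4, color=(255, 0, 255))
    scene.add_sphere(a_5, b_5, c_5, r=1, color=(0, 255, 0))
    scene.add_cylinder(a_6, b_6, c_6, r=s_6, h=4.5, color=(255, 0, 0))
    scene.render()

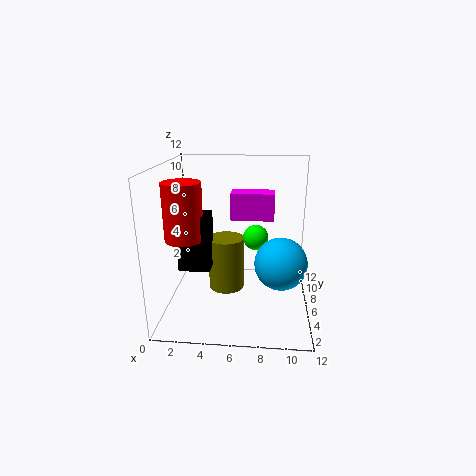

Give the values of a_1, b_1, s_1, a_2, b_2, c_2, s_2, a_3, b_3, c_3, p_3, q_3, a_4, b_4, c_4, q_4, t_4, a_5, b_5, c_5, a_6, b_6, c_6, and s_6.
a_1 = 9.5, b_1 = 3.5, s_1 = 2, a_2 = 5, b_2 = 6, c_2 = 1.5, s_2 = 1.5, a_3 = 1.5, b_3 = 3.5, c_3 = 4, p_3 = 2.5, q_3 = 2, a_4 = 5, b_4 = 9, c_4 = 6.5, q_4 = 2, t_4 = 2.5, a_5 = 7.5, b_5 = 5, c_5 = 6.5, a_6 = 2, b_6 = 4, c_6 = 6.5, s_6 = 1.5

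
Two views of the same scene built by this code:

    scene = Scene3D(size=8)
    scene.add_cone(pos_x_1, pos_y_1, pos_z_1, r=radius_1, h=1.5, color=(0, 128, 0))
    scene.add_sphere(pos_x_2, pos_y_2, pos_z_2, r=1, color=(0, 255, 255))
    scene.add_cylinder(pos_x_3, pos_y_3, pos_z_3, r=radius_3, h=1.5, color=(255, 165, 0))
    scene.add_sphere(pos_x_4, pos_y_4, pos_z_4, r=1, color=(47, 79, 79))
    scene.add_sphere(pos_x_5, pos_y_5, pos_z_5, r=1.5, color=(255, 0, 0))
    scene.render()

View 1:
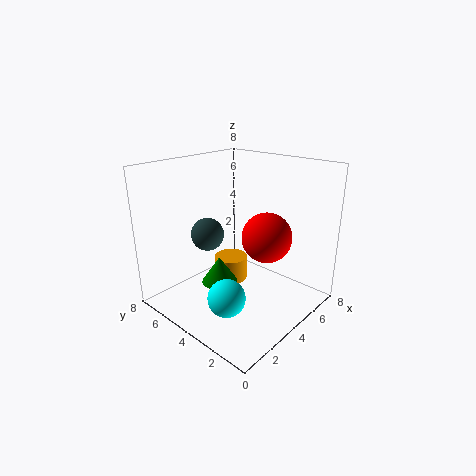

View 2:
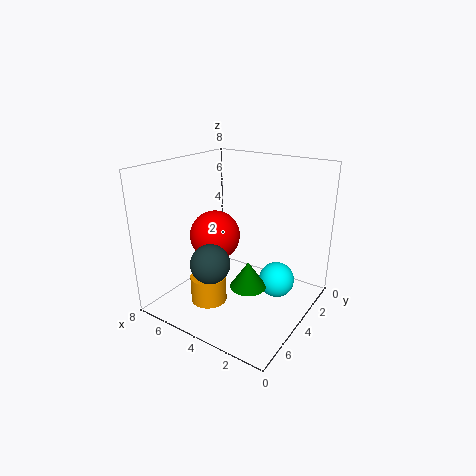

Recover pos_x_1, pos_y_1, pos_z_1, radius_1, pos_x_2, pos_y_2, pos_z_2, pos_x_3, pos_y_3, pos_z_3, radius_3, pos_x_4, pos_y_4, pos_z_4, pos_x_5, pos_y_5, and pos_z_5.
pos_x_1 = 3, pos_y_1 = 4.5, pos_z_1 = 1.5, radius_1 = 1, pos_x_2 = 2, pos_y_2 = 3, pos_z_2 = 1.5, pos_x_3 = 5, pos_y_3 = 5.5, pos_z_3 = 0.5, radius_3 = 1, pos_x_4 = 4, pos_y_4 = 6.5, pos_z_4 = 3.5, pos_x_5 = 6, pos_y_5 = 3.5, pos_z_5 = 3.5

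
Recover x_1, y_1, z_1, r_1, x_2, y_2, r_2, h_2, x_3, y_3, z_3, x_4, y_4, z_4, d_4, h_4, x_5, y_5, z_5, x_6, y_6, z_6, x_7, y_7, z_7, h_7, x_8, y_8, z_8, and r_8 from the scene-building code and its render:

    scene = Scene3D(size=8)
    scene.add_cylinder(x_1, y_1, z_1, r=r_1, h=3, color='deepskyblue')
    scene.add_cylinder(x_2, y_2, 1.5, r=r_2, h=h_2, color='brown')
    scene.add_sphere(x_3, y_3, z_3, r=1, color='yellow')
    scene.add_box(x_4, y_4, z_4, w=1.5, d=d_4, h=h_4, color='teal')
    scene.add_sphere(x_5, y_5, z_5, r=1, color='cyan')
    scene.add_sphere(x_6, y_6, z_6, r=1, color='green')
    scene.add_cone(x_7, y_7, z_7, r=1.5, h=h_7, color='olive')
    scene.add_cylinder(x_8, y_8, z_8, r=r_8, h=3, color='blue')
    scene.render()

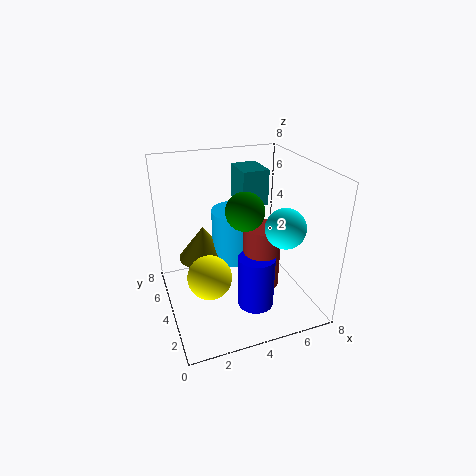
x_1 = 4.5, y_1 = 5.5, z_1 = 2, r_1 = 1.5, x_2 = 5, y_2 = 3, r_2 = 1, h_2 = 3.5, x_3 = 1.5, y_3 = 1, z_3 = 4, x_4 = 4.5, y_4 = 4.5, z_4 = 5.5, d_4 = 2, h_4 = 2, x_5 = 5.5, y_5 = 1.5, z_5 = 5.5, x_6 = 4, y_6 = 3, z_6 = 6, x_7 = 2.5, y_7 = 6, z_7 = 2, h_7 = 2, x_8 = 4.5, y_8 = 2.5, z_8 = 0.5, r_8 = 1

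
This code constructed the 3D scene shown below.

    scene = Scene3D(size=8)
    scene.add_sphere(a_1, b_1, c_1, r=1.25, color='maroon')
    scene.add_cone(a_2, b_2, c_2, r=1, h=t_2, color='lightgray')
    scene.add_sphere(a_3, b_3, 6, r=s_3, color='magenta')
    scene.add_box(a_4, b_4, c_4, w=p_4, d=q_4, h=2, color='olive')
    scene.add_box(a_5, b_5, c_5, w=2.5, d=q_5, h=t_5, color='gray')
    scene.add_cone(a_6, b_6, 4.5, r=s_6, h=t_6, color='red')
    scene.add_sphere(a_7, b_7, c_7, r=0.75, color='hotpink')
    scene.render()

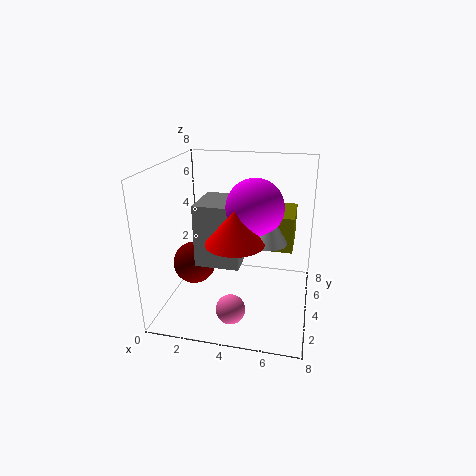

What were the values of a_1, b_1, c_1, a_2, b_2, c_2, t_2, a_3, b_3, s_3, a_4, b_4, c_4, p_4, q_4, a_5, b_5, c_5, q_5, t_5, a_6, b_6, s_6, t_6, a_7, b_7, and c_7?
a_1 = 1.25
b_1 = 4.25
c_1 = 2
a_2 = 5.75
b_2 = 3.25
c_2 = 4.25
t_2 = 1.75
a_3 = 5
b_3 = 3.5
s_3 = 1.5
a_4 = 5.75
b_4 = 4.25
c_4 = 3.25
p_4 = 1.25
q_4 = 2.75
a_5 = 1.75
b_5 = 3
c_5 = 2.5
q_5 = 2.75
t_5 = 3.5
a_6 = 4.25
b_6 = 2.25
s_6 = 1.5
t_6 = 1.75
a_7 = 4.25
b_7 = 1.25
c_7 = 1.25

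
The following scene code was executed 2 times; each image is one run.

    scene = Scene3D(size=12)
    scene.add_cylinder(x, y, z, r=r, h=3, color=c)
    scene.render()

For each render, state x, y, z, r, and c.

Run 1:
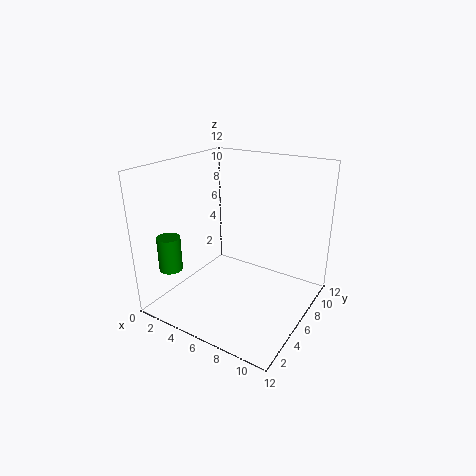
x = 1; y = 3; z = 3; r = 1; c = 'green'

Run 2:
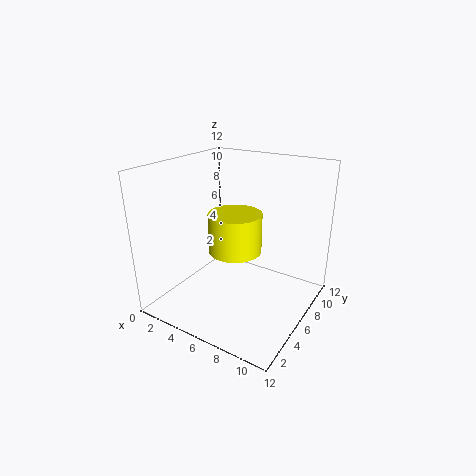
x = 7; y = 4; z = 6; r = 2; c = 'yellow'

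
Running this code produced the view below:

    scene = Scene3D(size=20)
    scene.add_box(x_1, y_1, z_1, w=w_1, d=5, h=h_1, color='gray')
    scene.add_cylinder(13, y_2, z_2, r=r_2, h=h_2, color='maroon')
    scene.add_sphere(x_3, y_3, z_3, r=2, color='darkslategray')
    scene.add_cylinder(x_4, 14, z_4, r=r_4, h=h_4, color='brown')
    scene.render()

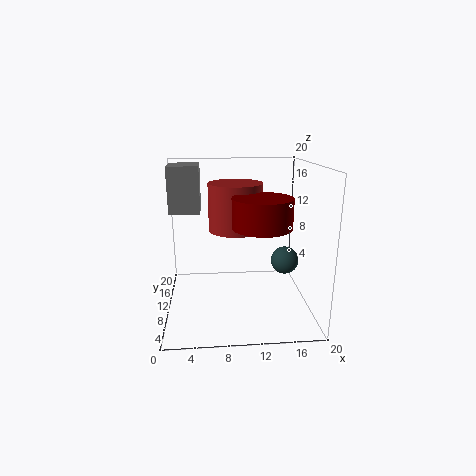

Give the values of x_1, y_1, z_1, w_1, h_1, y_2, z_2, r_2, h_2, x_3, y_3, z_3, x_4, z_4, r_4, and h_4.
x_1 = 1, y_1 = 8, z_1 = 14, w_1 = 4, h_1 = 6, y_2 = 8, z_2 = 12, r_2 = 4, h_2 = 4, x_3 = 17, y_3 = 11, z_3 = 6, x_4 = 10, z_4 = 10, r_4 = 4, h_4 = 7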